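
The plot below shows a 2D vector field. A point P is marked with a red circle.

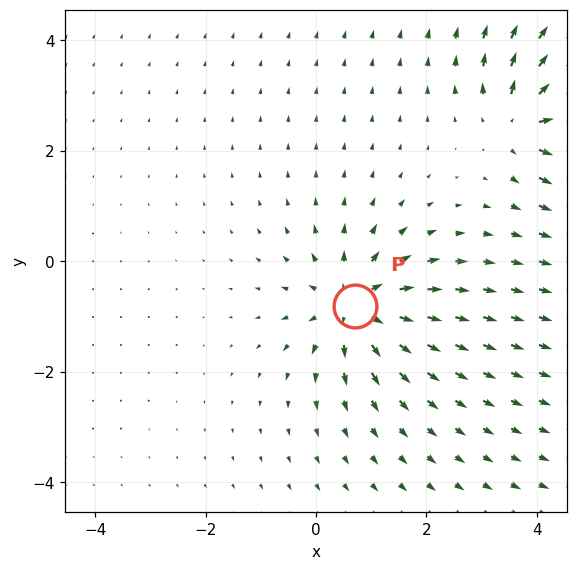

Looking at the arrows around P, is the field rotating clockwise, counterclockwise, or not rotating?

Near P at (0.7, -0.8) the arrows show no circulation. The curl there is ≈0.

not rotating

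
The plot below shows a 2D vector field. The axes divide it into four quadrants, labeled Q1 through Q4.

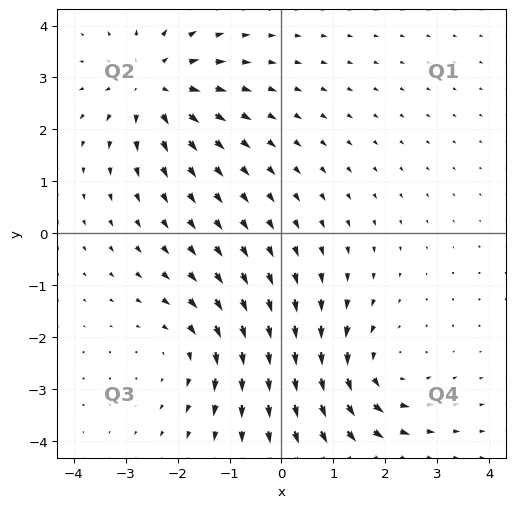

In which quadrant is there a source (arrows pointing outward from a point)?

The source sits at approximately (-2.5, 2.8), which lies in quadrant Q2. The divergence there is about +5, positive as expected for a source.

Q2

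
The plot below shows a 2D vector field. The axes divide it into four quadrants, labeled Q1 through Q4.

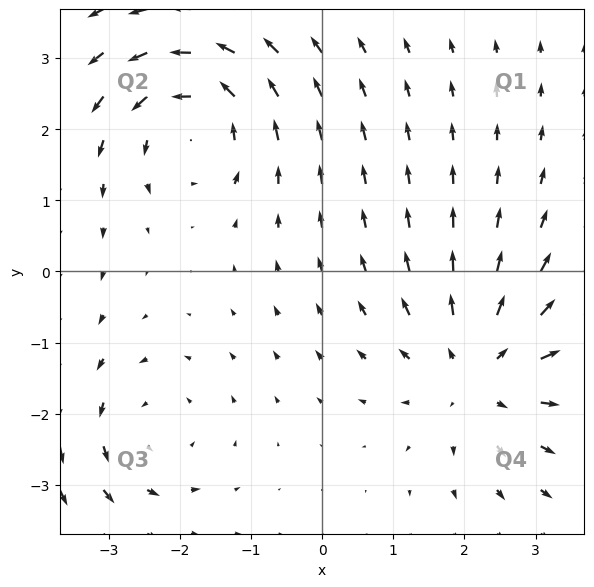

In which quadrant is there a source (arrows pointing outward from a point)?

The source sits at approximately (2.2, -1.4), which lies in quadrant Q4. The divergence there is about +4, positive as expected for a source.

Q4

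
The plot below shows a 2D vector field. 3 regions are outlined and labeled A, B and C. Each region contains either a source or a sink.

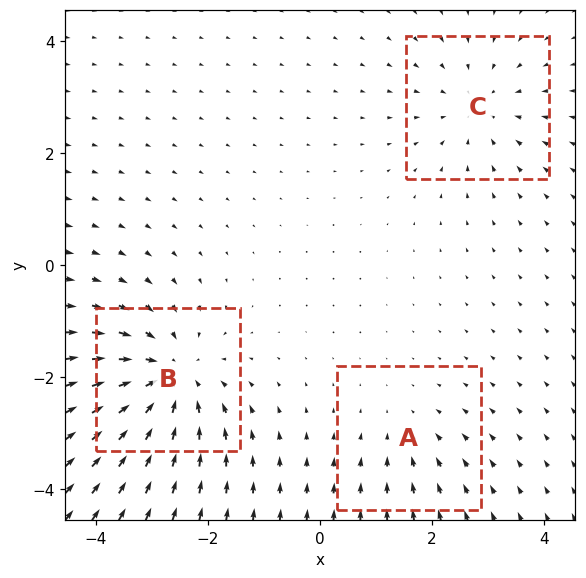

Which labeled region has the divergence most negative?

Divergence at each region's feature centre — A: about -2, B: about -5, C: about -3. Region B is most negative.

B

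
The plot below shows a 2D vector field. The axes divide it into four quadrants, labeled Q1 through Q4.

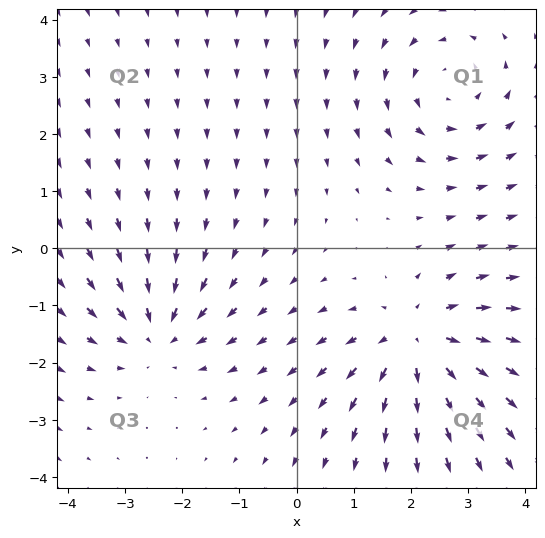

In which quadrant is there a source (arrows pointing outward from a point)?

Q4

The source sits at approximately (2.1, -1.6), which lies in quadrant Q4. The divergence there is about +4, positive as expected for a source.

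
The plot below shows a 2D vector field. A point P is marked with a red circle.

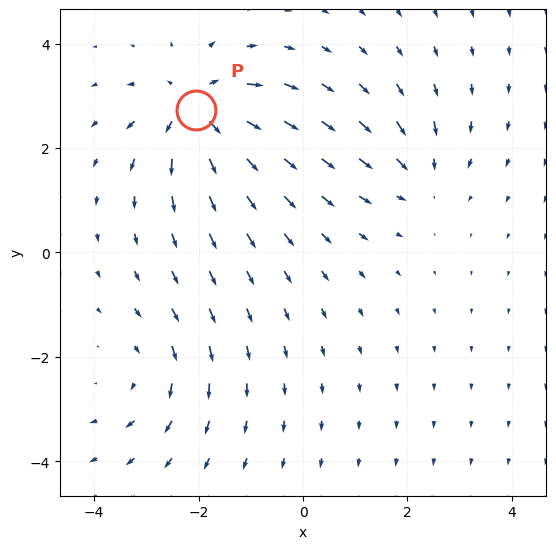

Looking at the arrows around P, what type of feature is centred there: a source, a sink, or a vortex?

source

At P (-2.0, 2.7) the arrows spread outward. Divergence about +6, curl ≈0 — positive divergence with near-zero curl is a source.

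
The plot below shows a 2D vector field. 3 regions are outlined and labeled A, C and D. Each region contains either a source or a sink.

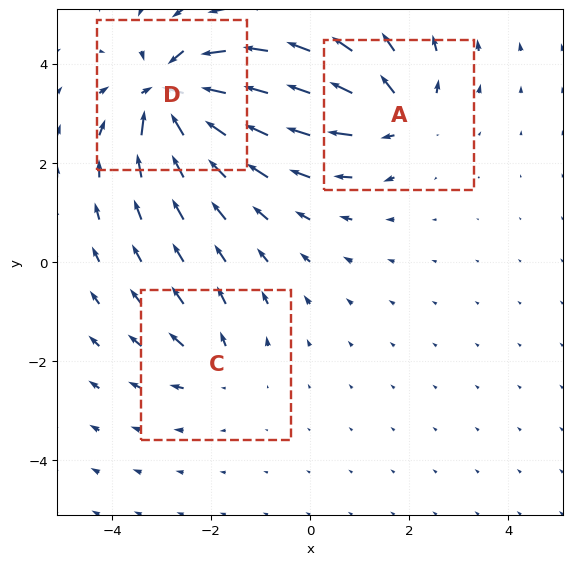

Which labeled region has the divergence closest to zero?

Divergence at each region's feature centre — A: about +4, C: about +2, D: about -6. Region C is closest to zero.

C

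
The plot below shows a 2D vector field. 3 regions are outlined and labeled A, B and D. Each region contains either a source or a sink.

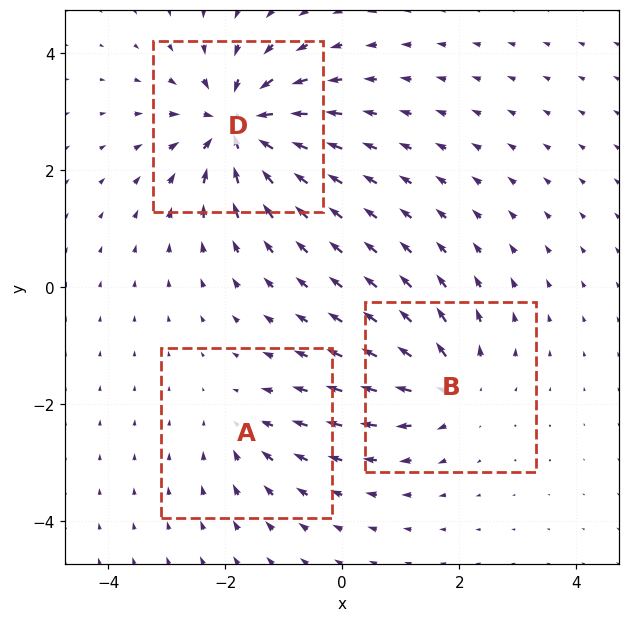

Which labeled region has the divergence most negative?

D

Divergence at each region's feature centre — A: about -2, B: about +4, D: about -6. Region D is most negative.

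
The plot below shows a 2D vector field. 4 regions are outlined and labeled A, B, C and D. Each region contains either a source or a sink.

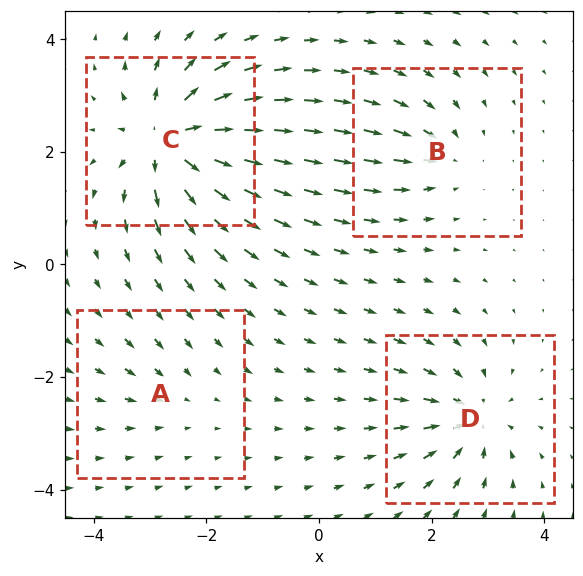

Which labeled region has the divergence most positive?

C

Divergence at each region's feature centre — A: about -2, B: about -4, C: about +9, D: about -6. Region C is most positive.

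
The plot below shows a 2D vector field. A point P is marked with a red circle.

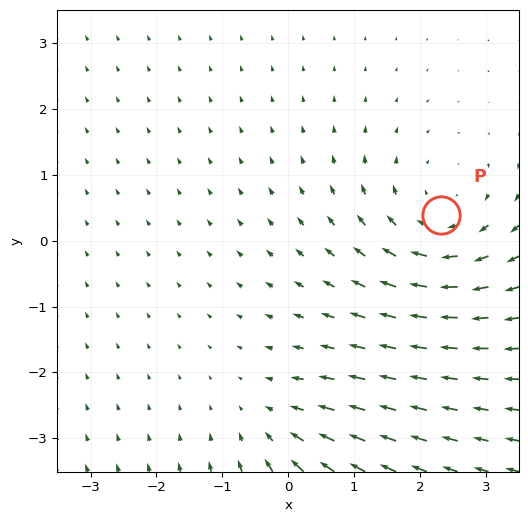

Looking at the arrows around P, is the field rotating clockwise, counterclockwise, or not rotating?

Near P at (2.3, 0.4) the arrows circulate clockwise. The curl (z-component) there is about -3; negative curl means clockwise rotation.

clockwise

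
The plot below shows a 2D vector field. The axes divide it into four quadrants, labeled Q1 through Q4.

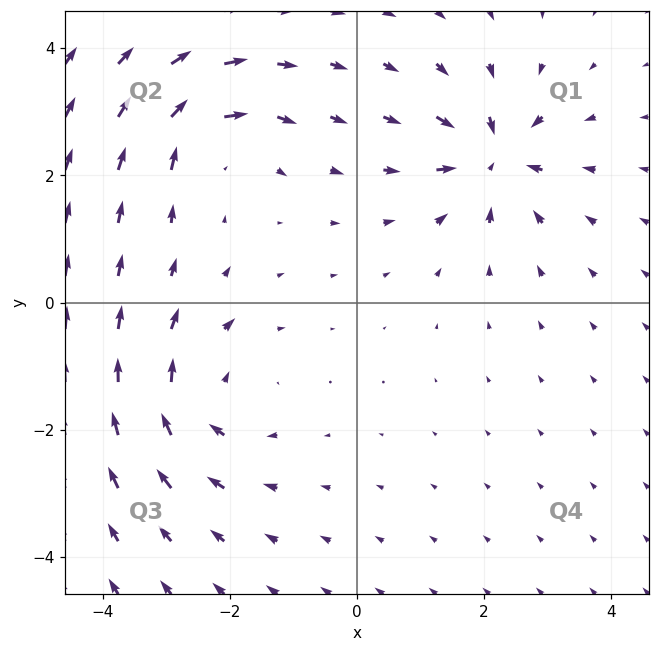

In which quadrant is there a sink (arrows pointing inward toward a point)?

The sink sits at approximately (2.2, 2.3), which lies in quadrant Q1. The divergence there is about -7, negative as expected for a sink.

Q1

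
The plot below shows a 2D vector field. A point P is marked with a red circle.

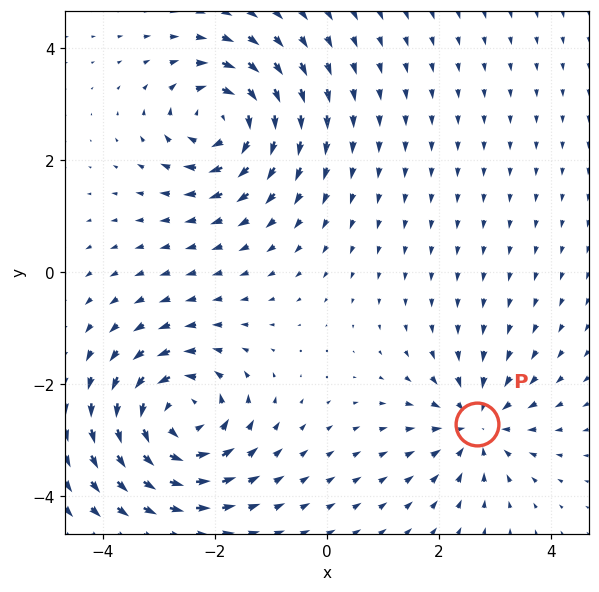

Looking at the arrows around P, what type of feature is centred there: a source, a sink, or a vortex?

sink

At P (2.7, -2.7) the arrows converge inward. Divergence about -4, curl ≈0 — negative divergence with near-zero curl is a sink.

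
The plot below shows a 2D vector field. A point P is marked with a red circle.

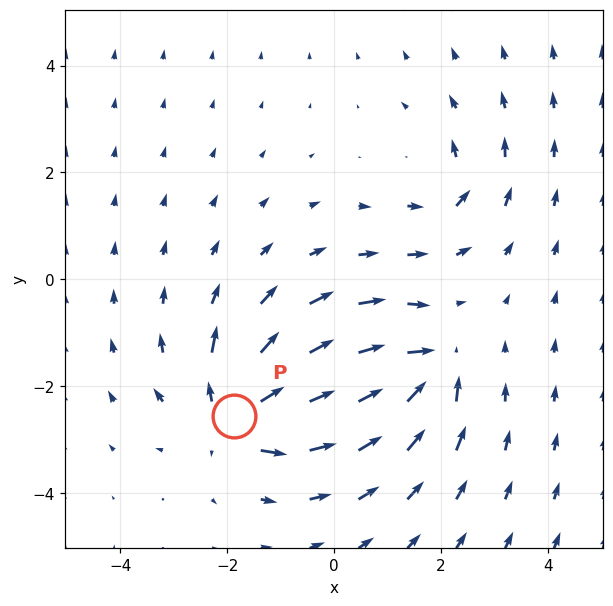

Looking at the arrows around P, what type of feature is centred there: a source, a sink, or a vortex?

At P (-1.9, -2.6) the arrows spread outward. Divergence about +5, curl ≈0 — positive divergence with near-zero curl is a source.

source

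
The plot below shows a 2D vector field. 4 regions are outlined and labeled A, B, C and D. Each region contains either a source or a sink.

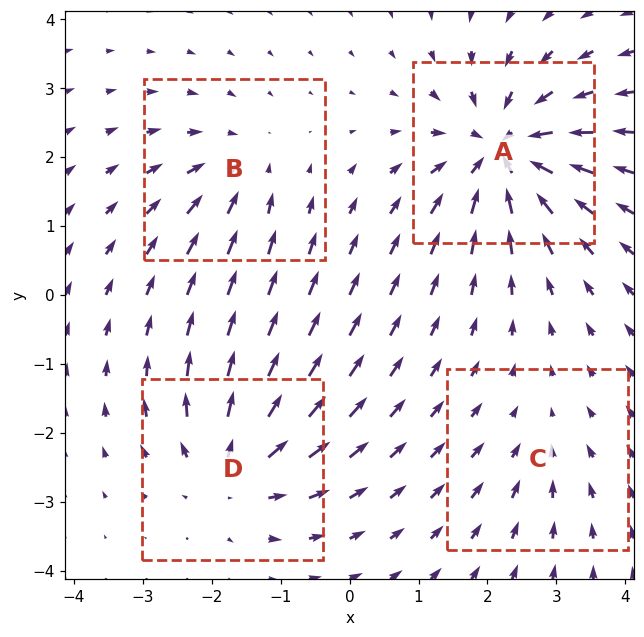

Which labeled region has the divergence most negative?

A

Divergence at each region's feature centre — A: about -8, B: about -4, C: about -2, D: about +5. Region A is most negative.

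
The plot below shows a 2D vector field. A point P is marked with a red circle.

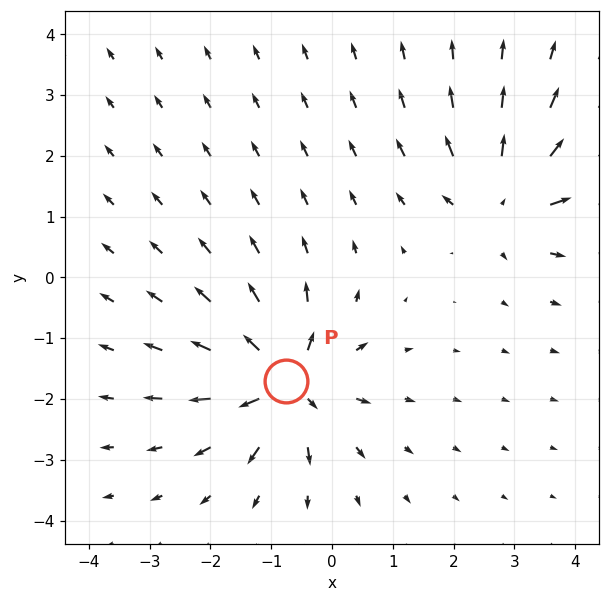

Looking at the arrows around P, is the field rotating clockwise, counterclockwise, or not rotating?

Near P at (-0.8, -1.7) the arrows show no circulation. The curl there is ≈0.

not rotating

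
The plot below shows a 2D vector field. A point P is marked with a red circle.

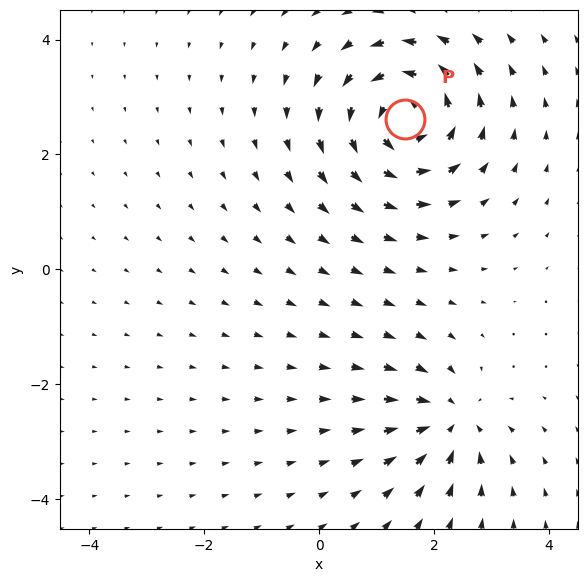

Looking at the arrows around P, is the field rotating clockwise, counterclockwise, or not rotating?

Near P at (1.5, 2.6) the arrows circulate counterclockwise. The curl (z-component) there is about +6; positive curl means counterclockwise rotation.

counterclockwise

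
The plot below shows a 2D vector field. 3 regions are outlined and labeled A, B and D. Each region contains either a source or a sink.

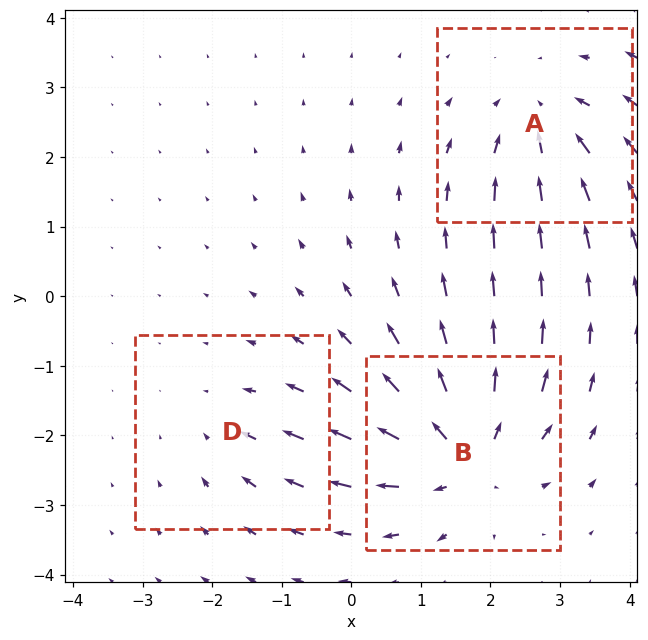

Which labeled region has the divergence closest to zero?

Divergence at each region's feature centre — A: about -4, B: about +5, D: about -2. Region D is closest to zero.

D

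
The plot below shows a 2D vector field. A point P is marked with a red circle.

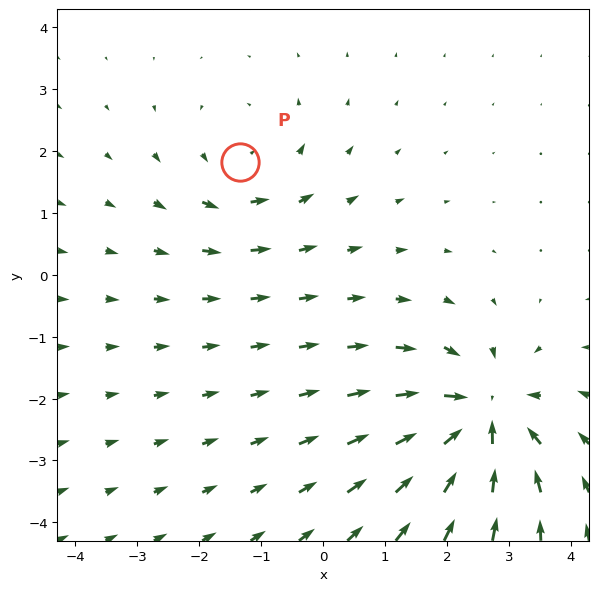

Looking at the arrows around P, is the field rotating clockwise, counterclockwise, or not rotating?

Near P at (-1.3, 1.8) the arrows circulate counterclockwise. The curl (z-component) there is about +2; positive curl means counterclockwise rotation.

counterclockwise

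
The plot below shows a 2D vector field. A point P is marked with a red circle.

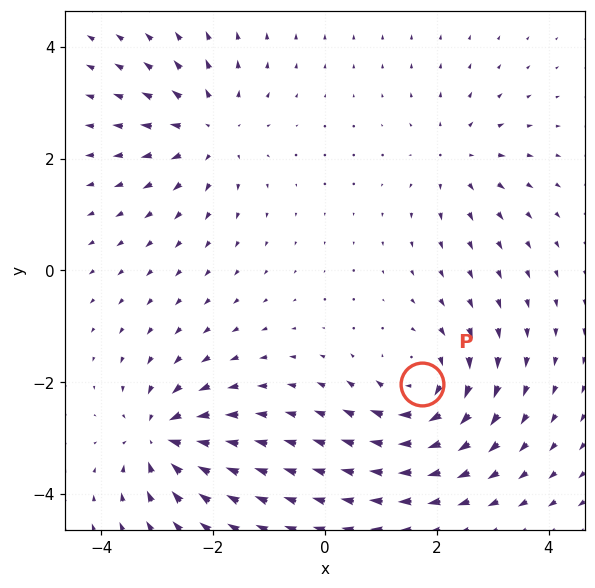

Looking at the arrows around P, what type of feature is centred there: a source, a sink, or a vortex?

At P (1.7, -2.0) the arrows circulate clockwise. Divergence ≈0, curl about -5 — near-zero divergence with nonzero curl is a vortex.

vortex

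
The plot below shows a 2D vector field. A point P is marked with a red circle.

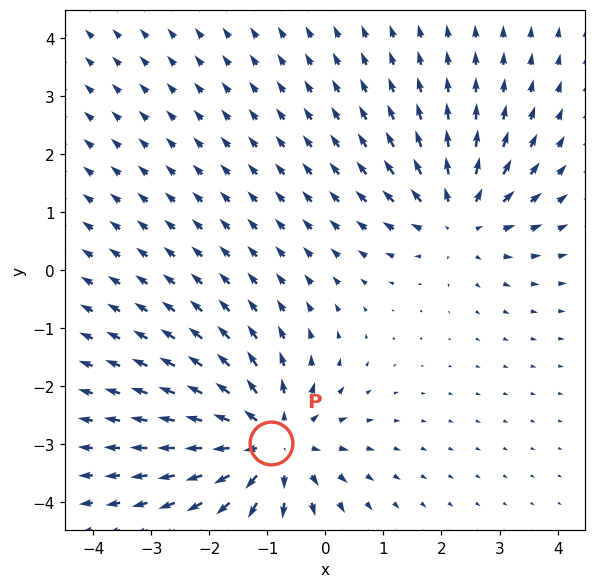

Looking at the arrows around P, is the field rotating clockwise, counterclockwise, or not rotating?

Near P at (-0.9, -3.0) the arrows show no circulation. The curl there is ≈0.

not rotating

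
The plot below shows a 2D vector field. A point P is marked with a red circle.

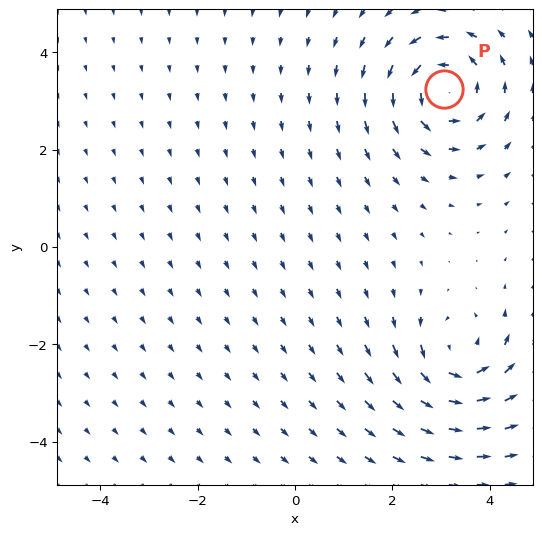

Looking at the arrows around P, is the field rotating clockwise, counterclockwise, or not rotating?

Near P at (3.1, 3.2) the arrows circulate counterclockwise. The curl (z-component) there is about +5; positive curl means counterclockwise rotation.

counterclockwise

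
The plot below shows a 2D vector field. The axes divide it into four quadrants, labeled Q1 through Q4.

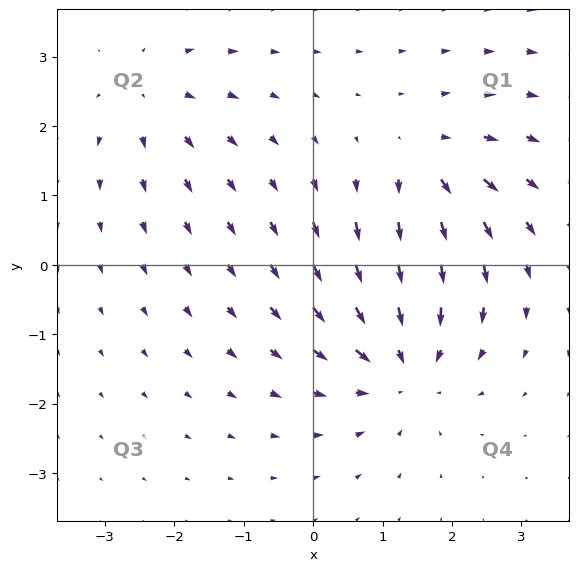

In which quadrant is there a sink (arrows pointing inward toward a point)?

Q4

The sink sits at approximately (1.3, -1.4), which lies in quadrant Q4. The divergence there is about -4, negative as expected for a sink.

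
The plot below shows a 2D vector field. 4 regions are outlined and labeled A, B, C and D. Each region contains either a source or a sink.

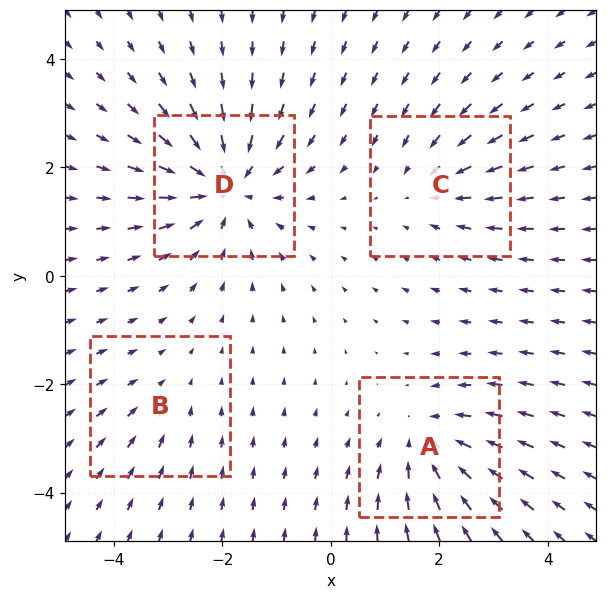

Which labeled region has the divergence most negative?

D

Divergence at each region's feature centre — A: about -4, B: about -2, C: about -3, D: about -6. Region D is most negative.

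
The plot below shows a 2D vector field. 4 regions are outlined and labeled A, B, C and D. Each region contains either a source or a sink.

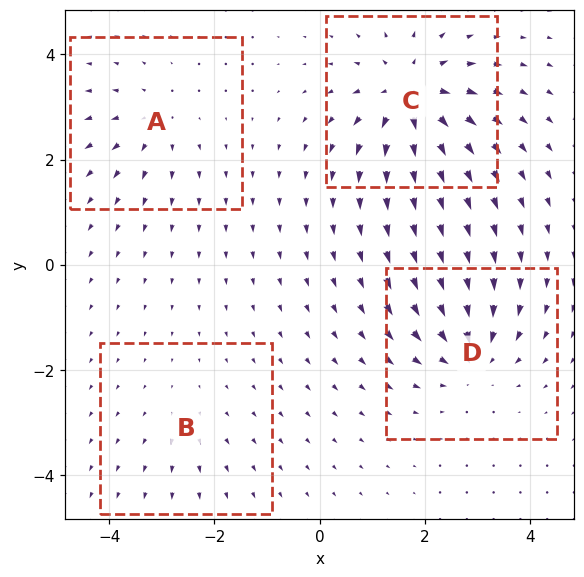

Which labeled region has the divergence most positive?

C

Divergence at each region's feature centre — A: about +4, B: about +2, C: about +8, D: about -6. Region C is most positive.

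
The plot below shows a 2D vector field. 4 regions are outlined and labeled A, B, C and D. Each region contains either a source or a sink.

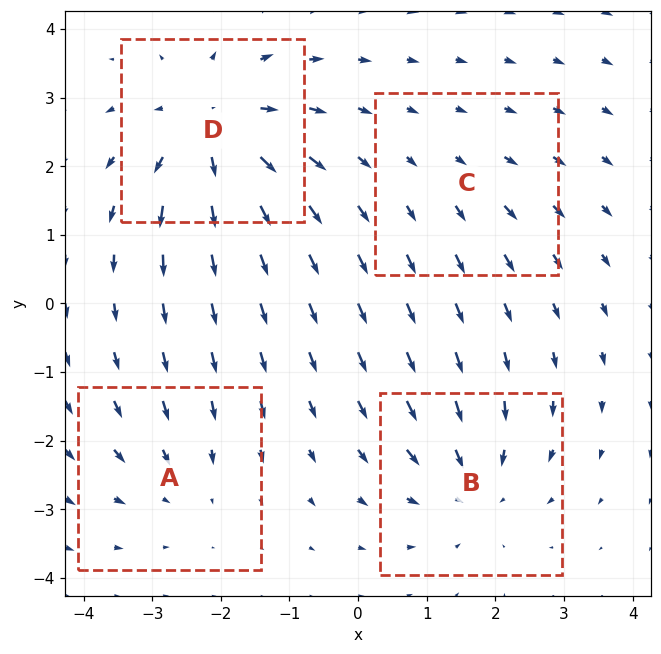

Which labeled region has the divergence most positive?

Divergence at each region's feature centre — A: about -3, B: about -5, C: about +2, D: about +7. Region D is most positive.

D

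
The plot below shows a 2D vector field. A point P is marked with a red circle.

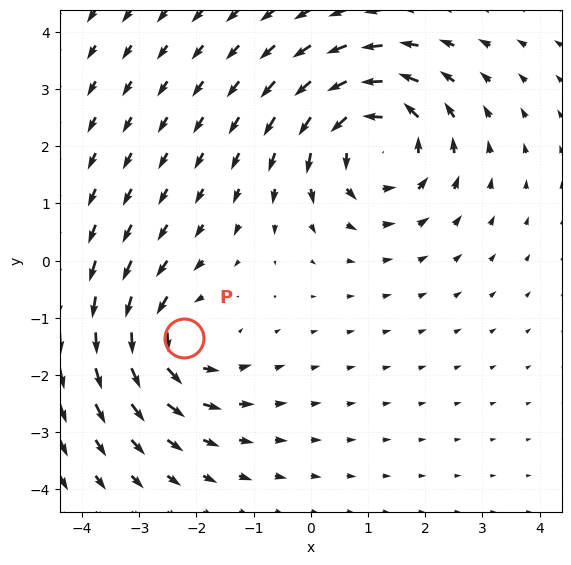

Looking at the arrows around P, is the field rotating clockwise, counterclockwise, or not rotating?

Near P at (-2.2, -1.4) the arrows circulate counterclockwise. The curl (z-component) there is about +4; positive curl means counterclockwise rotation.

counterclockwise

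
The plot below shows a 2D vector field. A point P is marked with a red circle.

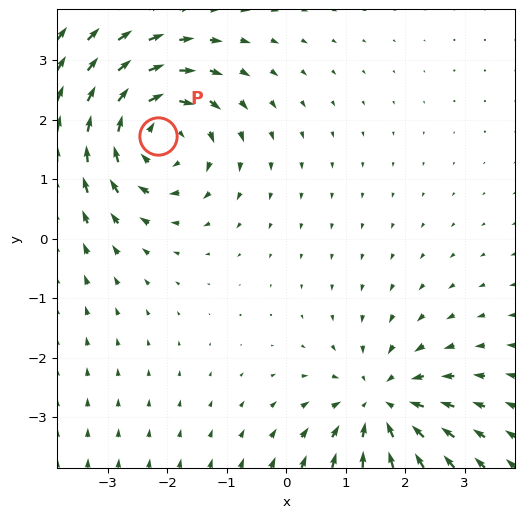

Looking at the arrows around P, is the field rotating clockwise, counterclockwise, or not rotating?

Near P at (-2.2, 1.7) the arrows circulate clockwise. The curl (z-component) there is about -4; negative curl means clockwise rotation.

clockwise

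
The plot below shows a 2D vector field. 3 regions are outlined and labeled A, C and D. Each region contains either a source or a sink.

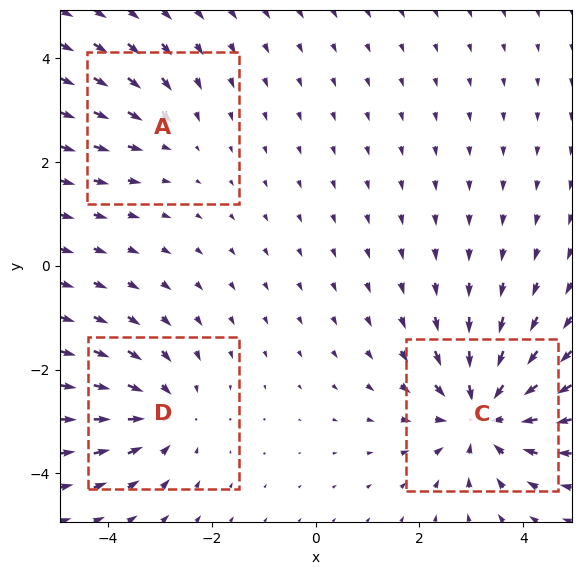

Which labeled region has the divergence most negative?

Divergence at each region's feature centre — A: about -2, C: about -4, D: about -3. Region C is most negative.

C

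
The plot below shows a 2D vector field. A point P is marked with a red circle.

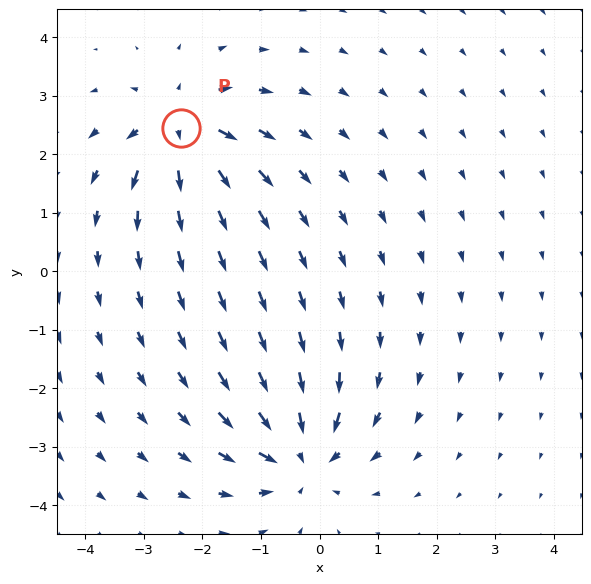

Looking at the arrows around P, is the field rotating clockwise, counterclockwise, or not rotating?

Near P at (-2.4, 2.4) the arrows show no circulation. The curl there is ≈0.

not rotating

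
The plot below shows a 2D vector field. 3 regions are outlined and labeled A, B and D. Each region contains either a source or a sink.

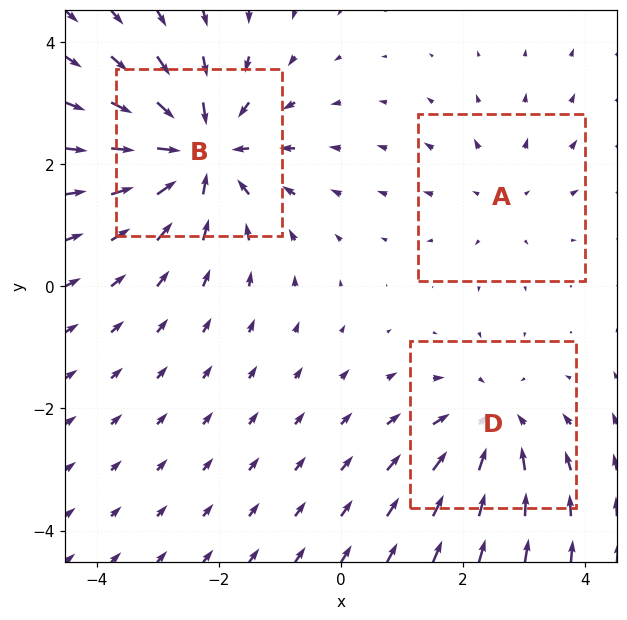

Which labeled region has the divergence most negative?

Divergence at each region's feature centre — A: about +2, B: about -5, D: about -3. Region B is most negative.

B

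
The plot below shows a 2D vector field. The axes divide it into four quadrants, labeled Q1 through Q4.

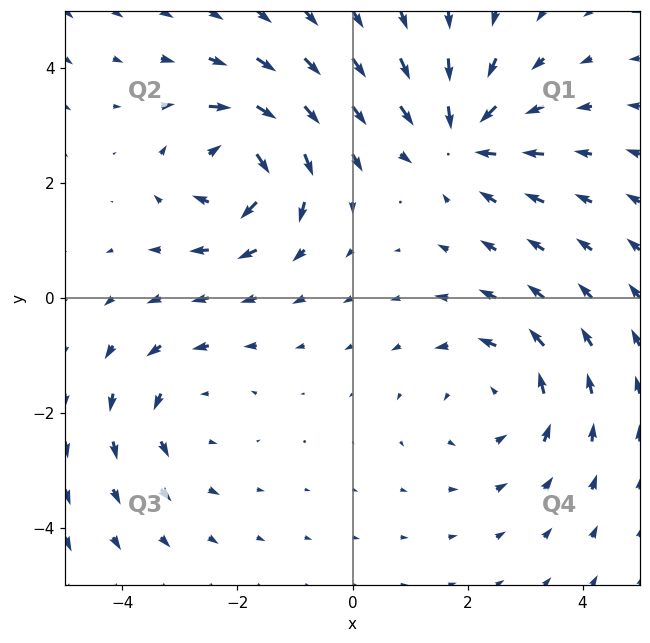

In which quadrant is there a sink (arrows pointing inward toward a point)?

The sink sits at approximately (1.9, 2.8), which lies in quadrant Q1. The divergence there is about -4, negative as expected for a sink.

Q1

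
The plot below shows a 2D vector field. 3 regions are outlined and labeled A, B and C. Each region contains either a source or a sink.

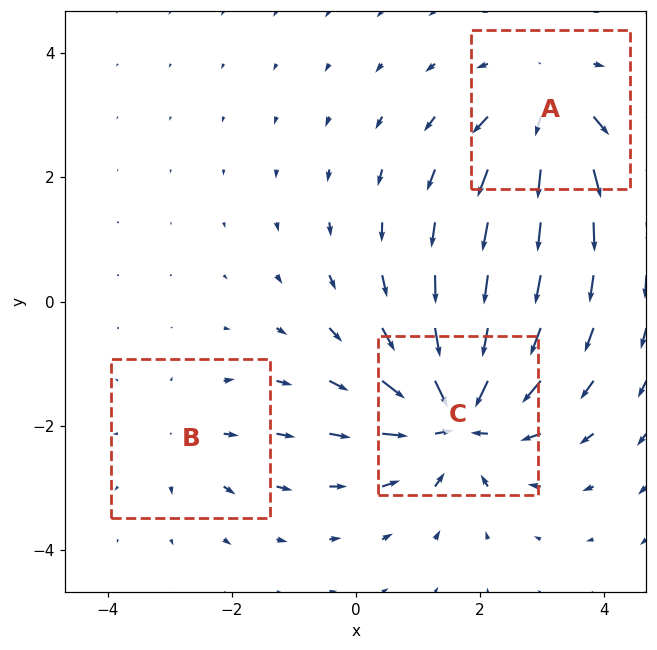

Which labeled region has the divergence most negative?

Divergence at each region's feature centre — A: about +4, B: about +2, C: about -6. Region C is most negative.

C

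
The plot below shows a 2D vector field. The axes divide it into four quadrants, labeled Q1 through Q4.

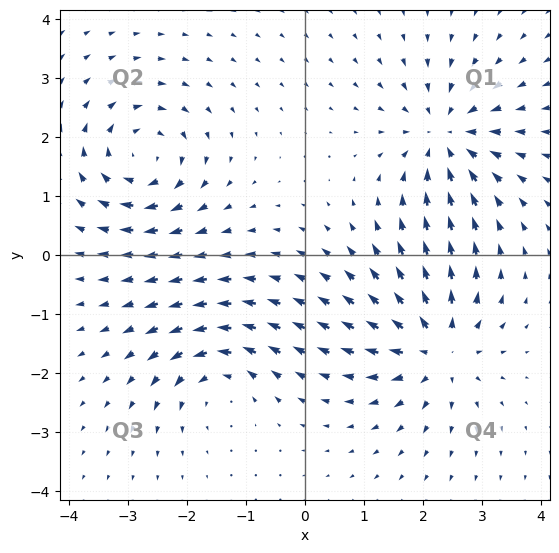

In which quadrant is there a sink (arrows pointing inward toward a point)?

Q1

The sink sits at approximately (2.4, 2.0), which lies in quadrant Q1. The divergence there is about -6, negative as expected for a sink.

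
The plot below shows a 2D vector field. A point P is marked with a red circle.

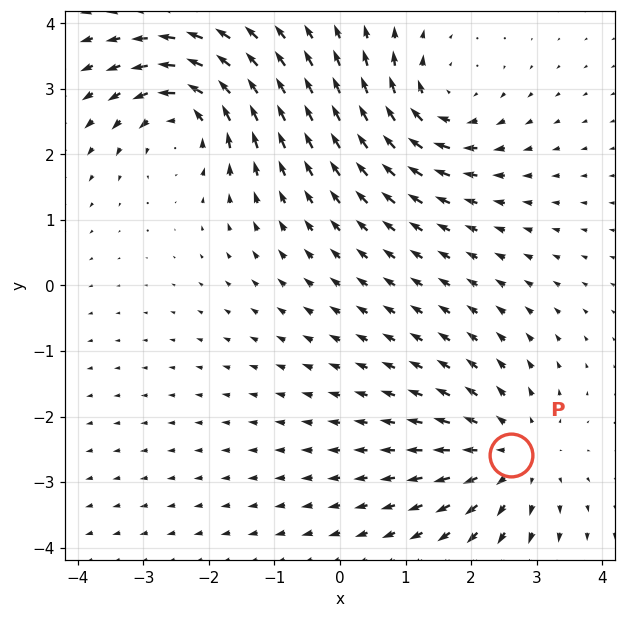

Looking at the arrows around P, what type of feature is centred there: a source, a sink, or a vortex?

At P (2.6, -2.6) the arrows spread outward. Divergence about +3, curl ≈0 — positive divergence with near-zero curl is a source.

source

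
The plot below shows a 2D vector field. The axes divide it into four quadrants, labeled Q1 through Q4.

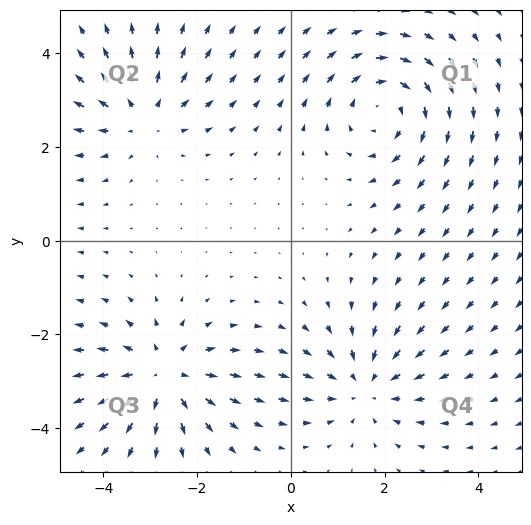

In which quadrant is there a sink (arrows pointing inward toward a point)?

The sink sits at approximately (1.6, -3.1), which lies in quadrant Q4. The divergence there is about -3, negative as expected for a sink.

Q4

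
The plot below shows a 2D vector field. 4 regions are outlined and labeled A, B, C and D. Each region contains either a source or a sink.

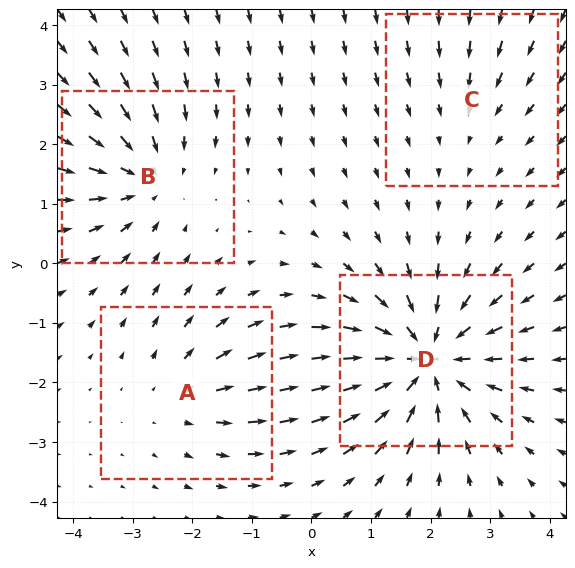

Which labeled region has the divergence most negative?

D

Divergence at each region's feature centre — A: about +3, B: about -4, C: about -2, D: about -6. Region D is most negative.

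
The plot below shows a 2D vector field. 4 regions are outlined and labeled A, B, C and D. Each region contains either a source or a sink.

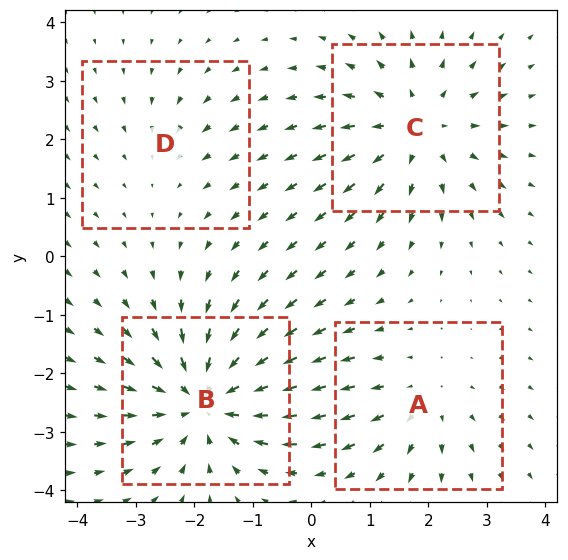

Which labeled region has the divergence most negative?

B

Divergence at each region's feature centre — A: about +3, B: about -6, C: about +5, D: about -2. Region B is most negative.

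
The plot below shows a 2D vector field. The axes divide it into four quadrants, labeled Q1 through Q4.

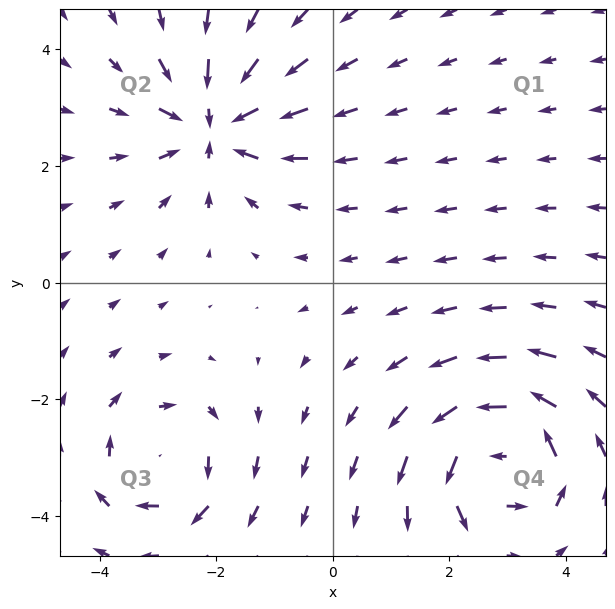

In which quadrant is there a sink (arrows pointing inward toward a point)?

The sink sits at approximately (-2.0, 2.7), which lies in quadrant Q2. The divergence there is about -5, negative as expected for a sink.

Q2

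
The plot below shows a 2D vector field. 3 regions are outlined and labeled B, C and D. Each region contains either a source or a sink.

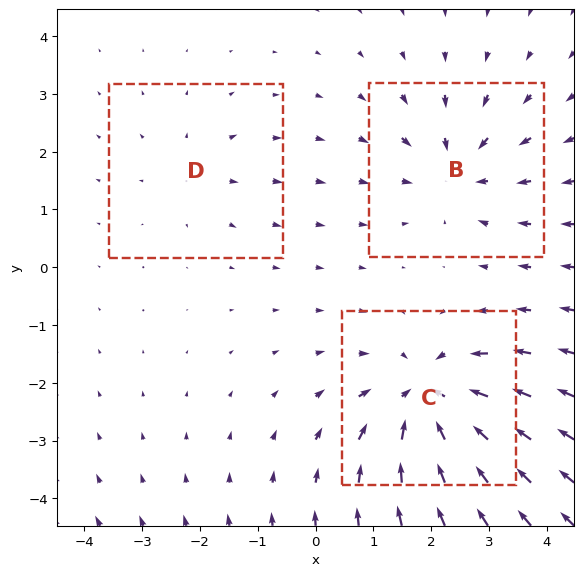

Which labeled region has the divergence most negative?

Divergence at each region's feature centre — B: about -4, C: about -6, D: about +2. Region C is most negative.

C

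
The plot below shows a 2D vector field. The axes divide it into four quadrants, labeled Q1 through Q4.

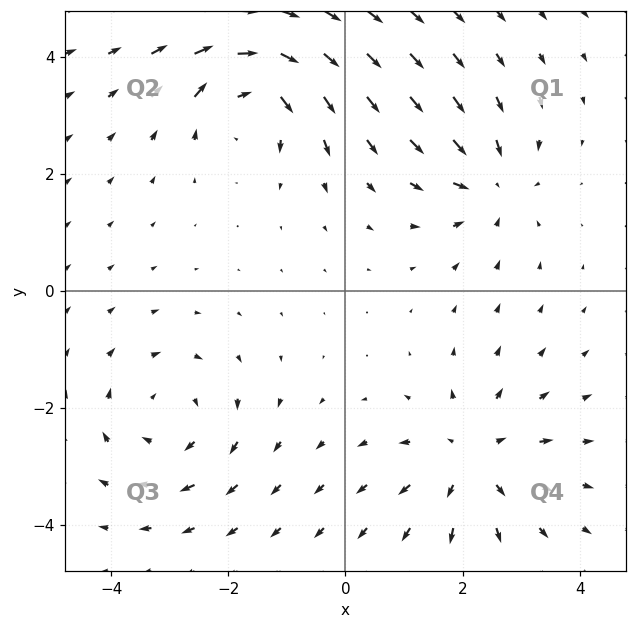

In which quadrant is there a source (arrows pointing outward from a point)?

The source sits at approximately (2.2, -2.9), which lies in quadrant Q4. The divergence there is about +4, positive as expected for a source.

Q4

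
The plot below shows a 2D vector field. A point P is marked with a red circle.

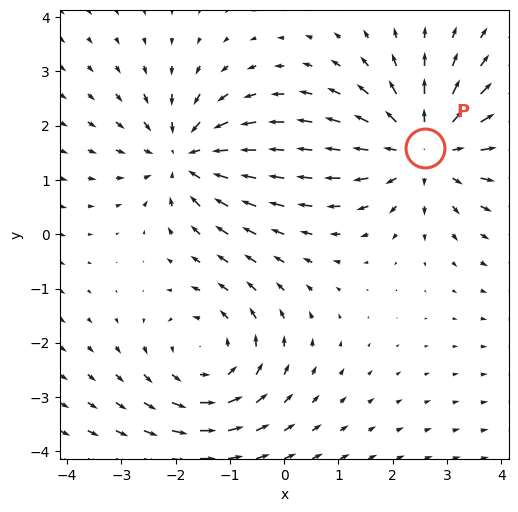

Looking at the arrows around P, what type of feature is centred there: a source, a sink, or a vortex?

source

At P (2.6, 1.6) the arrows spread outward. Divergence about +4, curl ≈0 — positive divergence with near-zero curl is a source.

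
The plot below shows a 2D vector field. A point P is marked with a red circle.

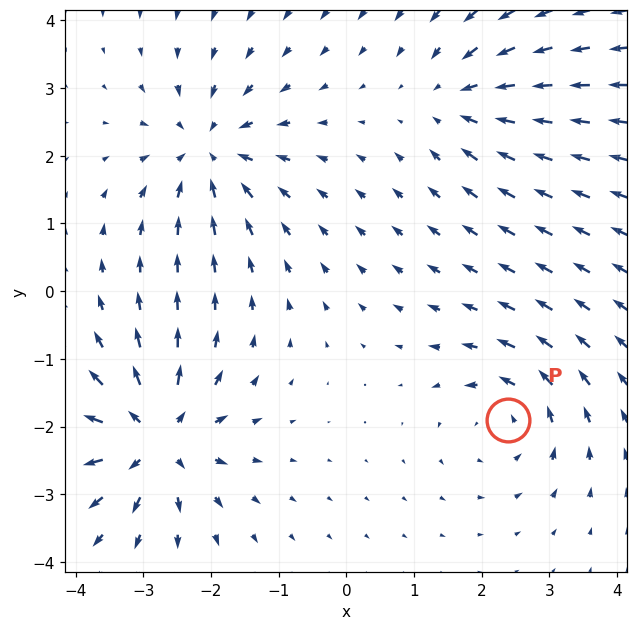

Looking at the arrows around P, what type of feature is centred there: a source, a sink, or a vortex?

vortex

At P (2.4, -1.9) the arrows circulate counterclockwise. Divergence ≈0, curl about +4 — near-zero divergence with nonzero curl is a vortex.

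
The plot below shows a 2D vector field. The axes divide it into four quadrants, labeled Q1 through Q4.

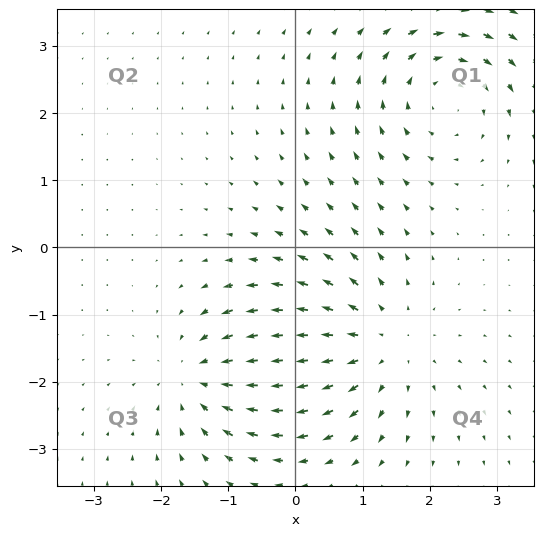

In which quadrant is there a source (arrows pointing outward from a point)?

Q4

The source sits at approximately (1.2, -1.4), which lies in quadrant Q4. The divergence there is about +3, positive as expected for a source.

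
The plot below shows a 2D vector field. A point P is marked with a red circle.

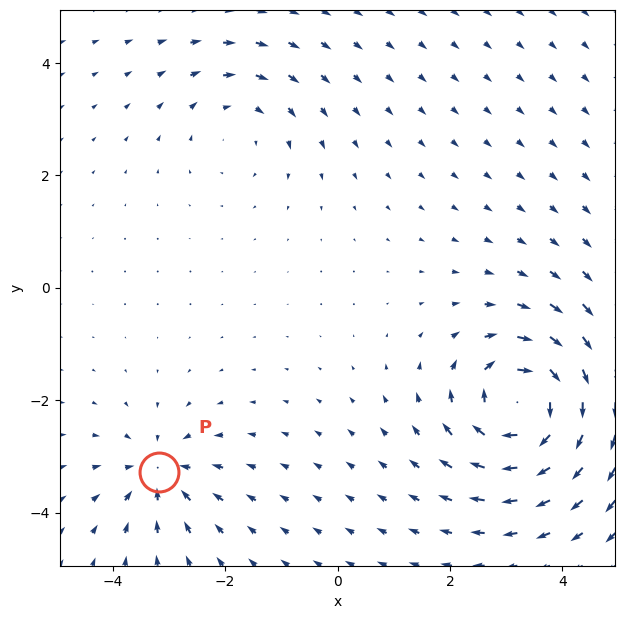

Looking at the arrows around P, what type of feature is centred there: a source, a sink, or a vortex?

At P (-3.2, -3.3) the arrows converge inward. Divergence about -4, curl ≈0 — negative divergence with near-zero curl is a sink.

sink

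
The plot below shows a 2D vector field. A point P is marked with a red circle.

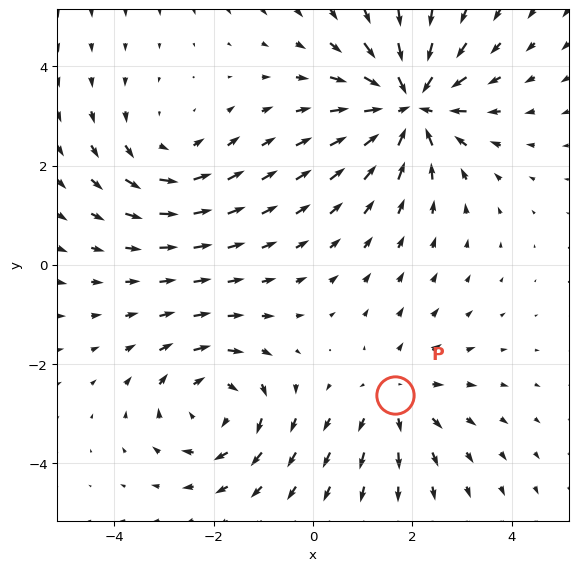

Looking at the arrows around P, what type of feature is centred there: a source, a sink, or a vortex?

At P (1.7, -2.6) the arrows spread outward. Divergence about +3, curl ≈0 — positive divergence with near-zero curl is a source.

source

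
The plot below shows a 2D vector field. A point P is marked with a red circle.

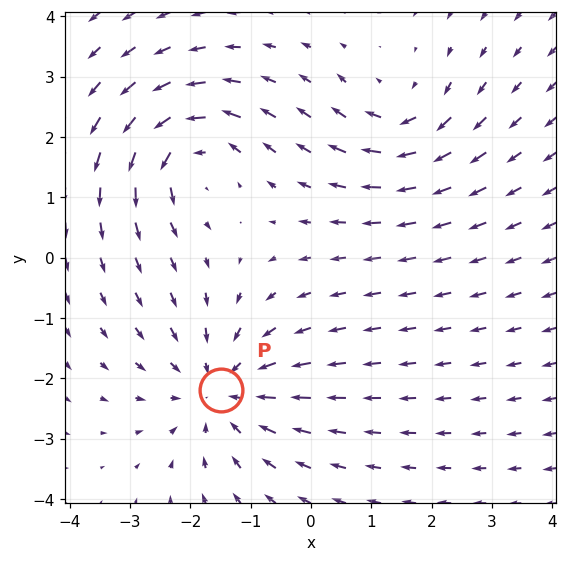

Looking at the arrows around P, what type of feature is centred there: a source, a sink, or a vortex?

At P (-1.5, -2.2) the arrows converge inward. Divergence about -4, curl ≈0 — negative divergence with near-zero curl is a sink.

sink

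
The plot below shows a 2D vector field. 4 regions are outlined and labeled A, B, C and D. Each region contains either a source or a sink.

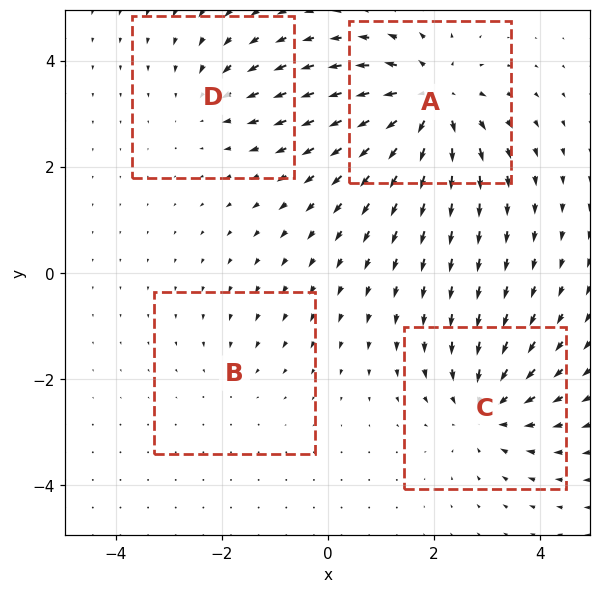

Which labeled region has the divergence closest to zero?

Divergence at each region's feature centre — A: about +7, B: about -2, C: about -5, D: about -3. Region B is closest to zero.

B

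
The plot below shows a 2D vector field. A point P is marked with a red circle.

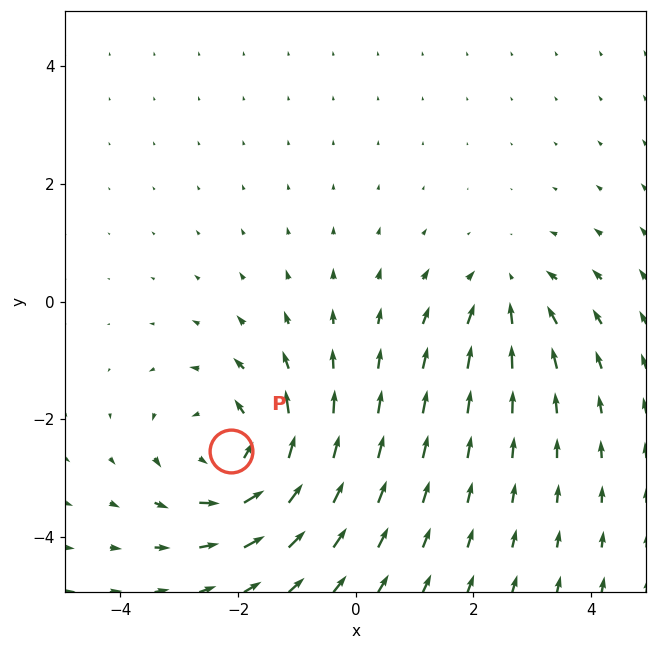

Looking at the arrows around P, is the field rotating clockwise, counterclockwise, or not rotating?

Near P at (-2.1, -2.5) the arrows circulate counterclockwise. The curl (z-component) there is about +4; positive curl means counterclockwise rotation.

counterclockwise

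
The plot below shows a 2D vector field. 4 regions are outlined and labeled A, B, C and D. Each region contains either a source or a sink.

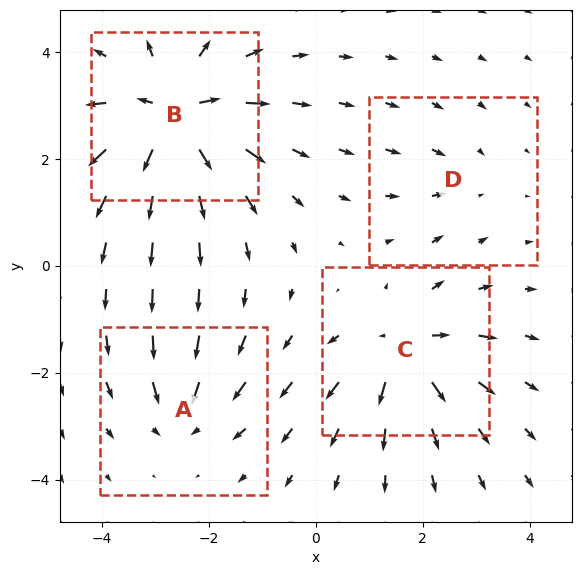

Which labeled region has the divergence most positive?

B

Divergence at each region's feature centre — A: about -4, B: about +8, C: about +6, D: about -2. Region B is most positive.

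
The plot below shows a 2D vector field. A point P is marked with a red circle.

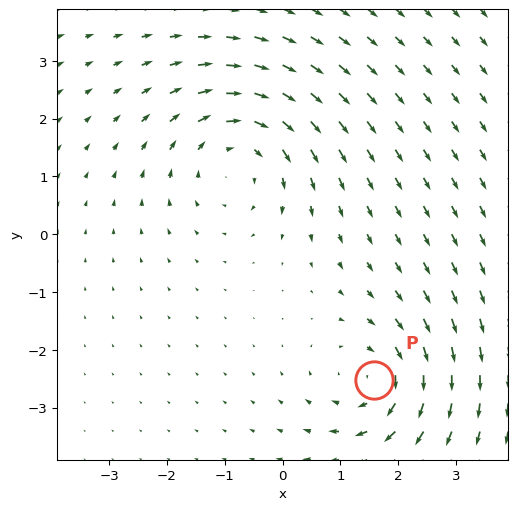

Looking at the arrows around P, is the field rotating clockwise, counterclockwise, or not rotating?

clockwise

Near P at (1.6, -2.5) the arrows circulate clockwise. The curl (z-component) there is about -4; negative curl means clockwise rotation.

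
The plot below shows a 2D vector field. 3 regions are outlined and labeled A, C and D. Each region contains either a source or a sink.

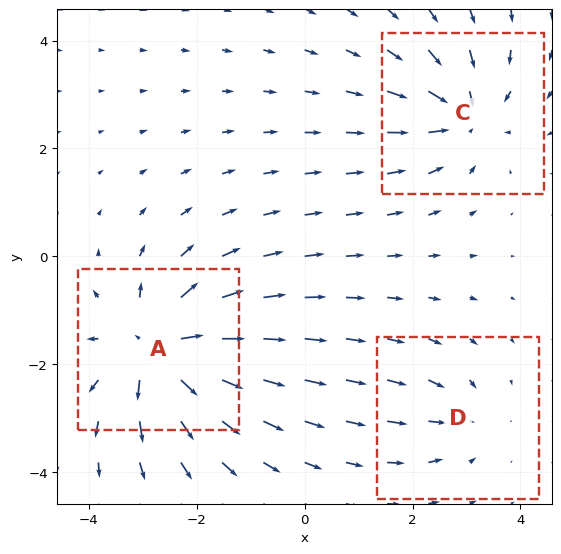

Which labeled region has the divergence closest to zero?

D

Divergence at each region's feature centre — A: about +5, C: about -4, D: about -2. Region D is closest to zero.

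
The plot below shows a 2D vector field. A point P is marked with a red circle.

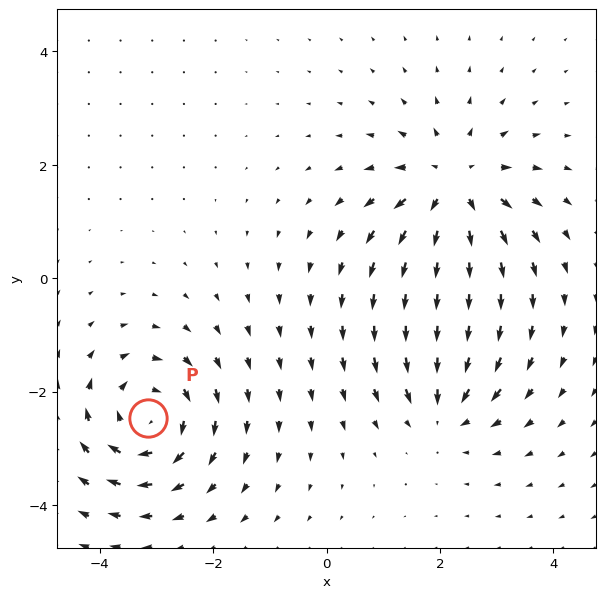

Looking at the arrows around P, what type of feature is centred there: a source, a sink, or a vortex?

At P (-3.1, -2.5) the arrows circulate clockwise. Divergence ≈0, curl about -5 — near-zero divergence with nonzero curl is a vortex.

vortex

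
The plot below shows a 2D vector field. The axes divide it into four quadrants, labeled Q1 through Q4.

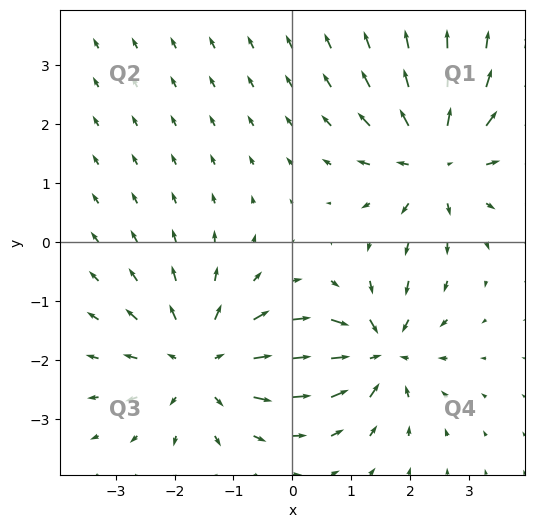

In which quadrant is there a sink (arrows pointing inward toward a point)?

Q4

The sink sits at approximately (1.5, -1.9), which lies in quadrant Q4. The divergence there is about -5, negative as expected for a sink.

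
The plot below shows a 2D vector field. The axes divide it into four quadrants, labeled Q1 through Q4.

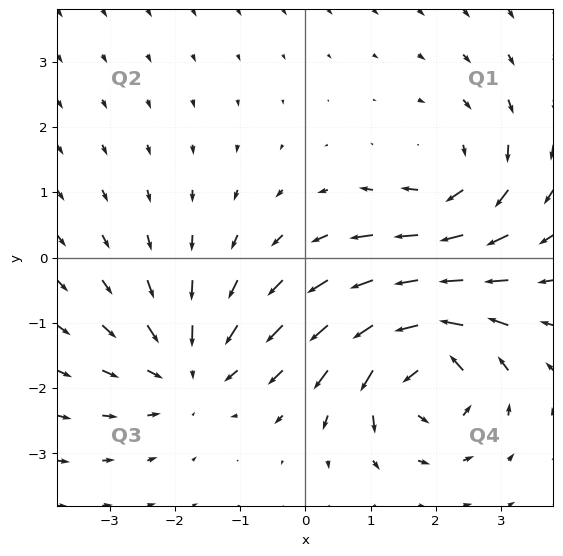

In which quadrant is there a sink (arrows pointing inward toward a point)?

The sink sits at approximately (-1.8, -1.7), which lies in quadrant Q3. The divergence there is about -3, negative as expected for a sink.

Q3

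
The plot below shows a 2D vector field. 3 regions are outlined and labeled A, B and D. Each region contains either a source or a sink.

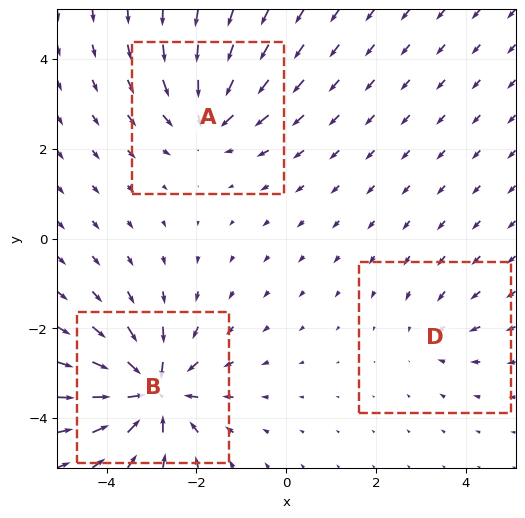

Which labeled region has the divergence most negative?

Divergence at each region's feature centre — A: about -4, B: about -6, D: about -2. Region B is most negative.

B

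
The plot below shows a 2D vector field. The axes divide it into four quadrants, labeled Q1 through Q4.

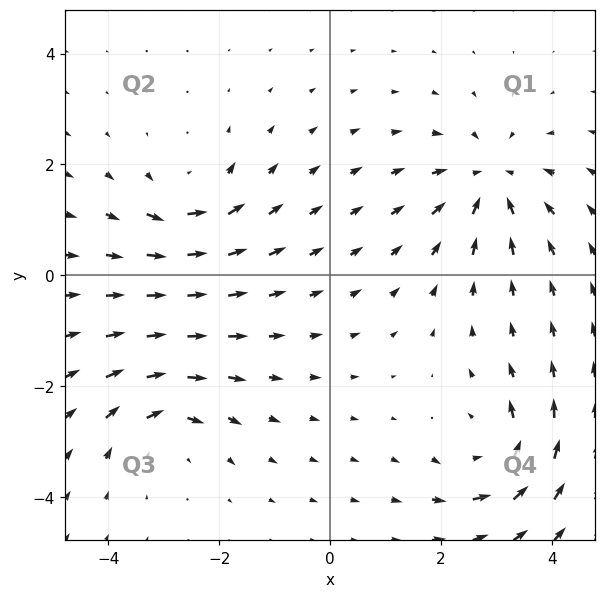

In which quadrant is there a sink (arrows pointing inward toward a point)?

Q1

The sink sits at approximately (2.9, 1.7), which lies in quadrant Q1. The divergence there is about -5, negative as expected for a sink.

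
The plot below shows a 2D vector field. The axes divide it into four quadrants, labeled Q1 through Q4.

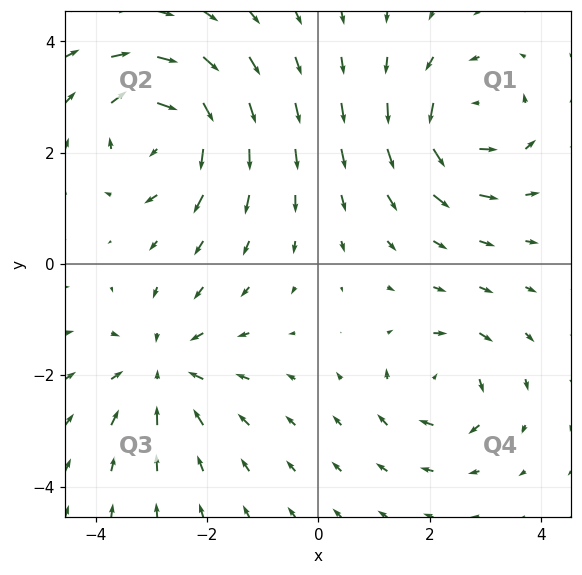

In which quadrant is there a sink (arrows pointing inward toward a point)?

Q3

The sink sits at approximately (-2.8, -1.9), which lies in quadrant Q3. The divergence there is about -3, negative as expected for a sink.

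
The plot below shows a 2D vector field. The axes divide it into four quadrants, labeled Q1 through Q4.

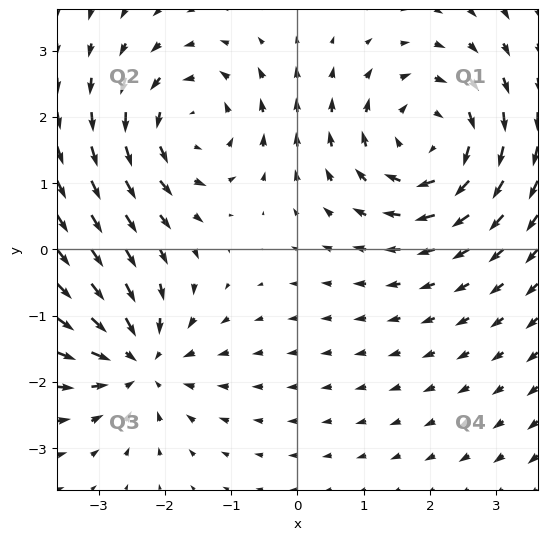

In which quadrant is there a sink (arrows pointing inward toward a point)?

Q3

The sink sits at approximately (-2.4, -1.7), which lies in quadrant Q3. The divergence there is about -4, negative as expected for a sink.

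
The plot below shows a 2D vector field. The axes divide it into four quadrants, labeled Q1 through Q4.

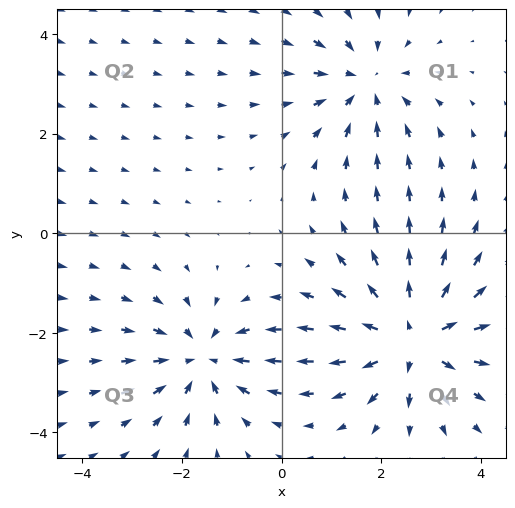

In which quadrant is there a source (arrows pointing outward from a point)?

The source sits at approximately (2.6, -2.1), which lies in quadrant Q4. The divergence there is about +5, positive as expected for a source.

Q4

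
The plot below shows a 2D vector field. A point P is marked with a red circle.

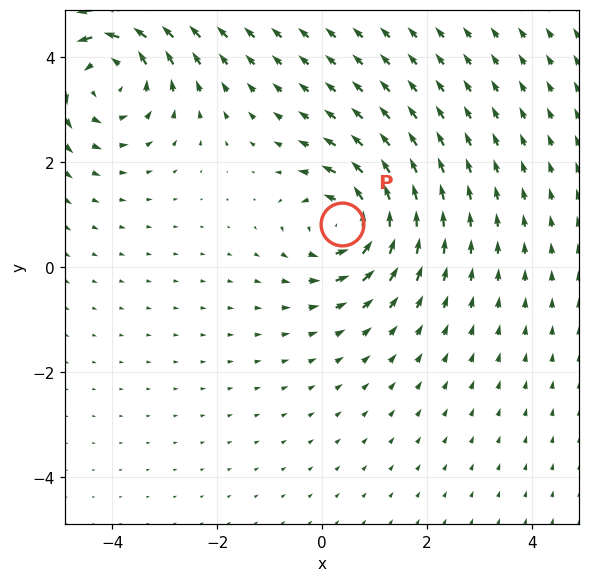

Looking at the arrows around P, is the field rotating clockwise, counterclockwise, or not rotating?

counterclockwise

Near P at (0.4, 0.8) the arrows circulate counterclockwise. The curl (z-component) there is about +5; positive curl means counterclockwise rotation.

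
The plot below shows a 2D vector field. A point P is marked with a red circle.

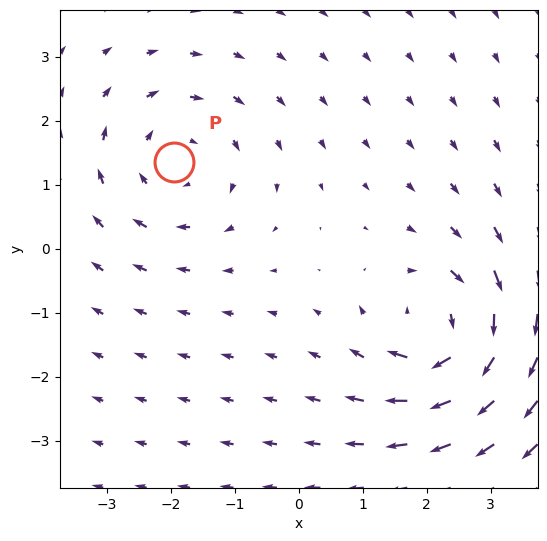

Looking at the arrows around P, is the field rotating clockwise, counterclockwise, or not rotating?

clockwise

Near P at (-1.9, 1.4) the arrows circulate clockwise. The curl (z-component) there is about -3; negative curl means clockwise rotation.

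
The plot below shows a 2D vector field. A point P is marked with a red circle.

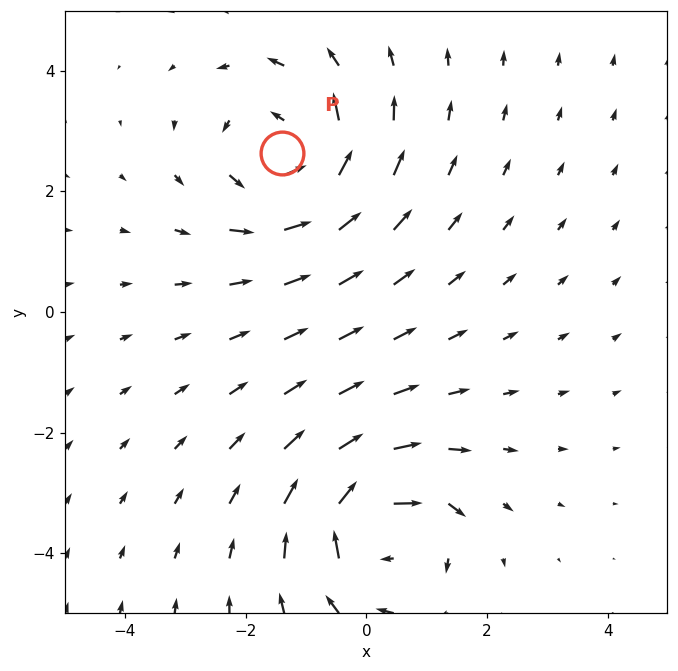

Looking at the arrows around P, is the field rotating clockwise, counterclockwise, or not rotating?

counterclockwise

Near P at (-1.4, 2.6) the arrows circulate counterclockwise. The curl (z-component) there is about +4; positive curl means counterclockwise rotation.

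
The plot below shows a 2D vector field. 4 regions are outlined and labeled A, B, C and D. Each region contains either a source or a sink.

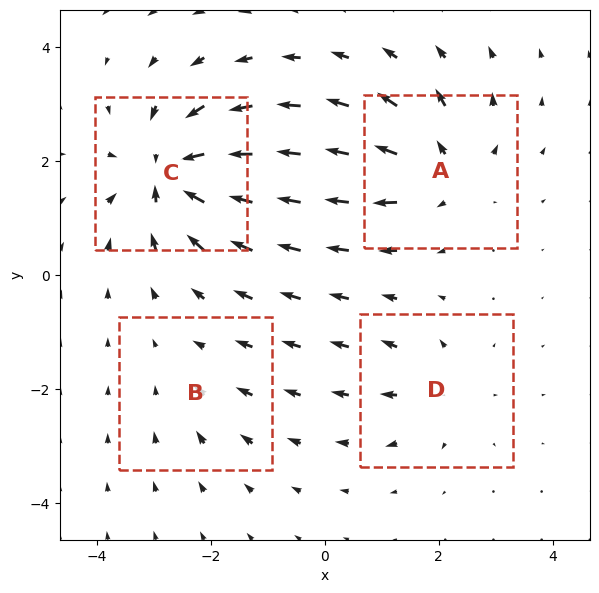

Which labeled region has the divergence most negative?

C

Divergence at each region's feature centre — A: about +6, B: about -2, C: about -8, D: about +4. Region C is most negative.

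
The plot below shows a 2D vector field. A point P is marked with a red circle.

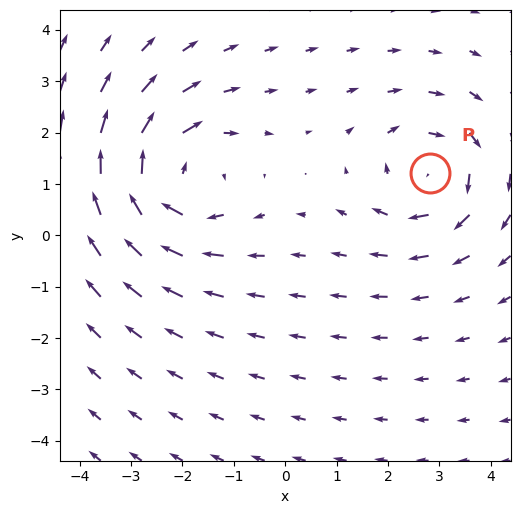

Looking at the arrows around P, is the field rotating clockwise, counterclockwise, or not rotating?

clockwise

Near P at (2.8, 1.2) the arrows circulate clockwise. The curl (z-component) there is about -3; negative curl means clockwise rotation.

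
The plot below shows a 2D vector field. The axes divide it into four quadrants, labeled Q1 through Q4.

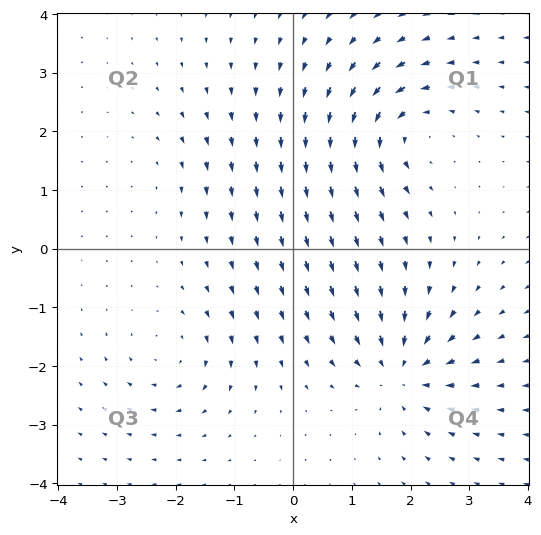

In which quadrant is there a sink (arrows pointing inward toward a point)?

The sink sits at approximately (1.8, -2.1), which lies in quadrant Q4. The divergence there is about -6, negative as expected for a sink.

Q4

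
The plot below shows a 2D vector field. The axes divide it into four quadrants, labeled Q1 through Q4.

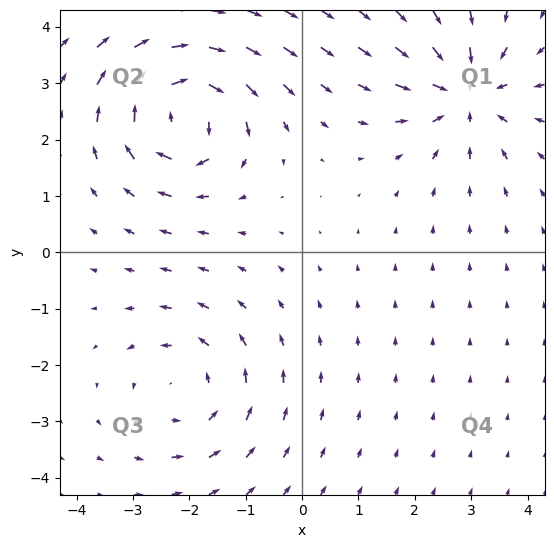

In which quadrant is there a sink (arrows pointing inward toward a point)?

Q1

The sink sits at approximately (2.9, 2.8), which lies in quadrant Q1. The divergence there is about -4, negative as expected for a sink.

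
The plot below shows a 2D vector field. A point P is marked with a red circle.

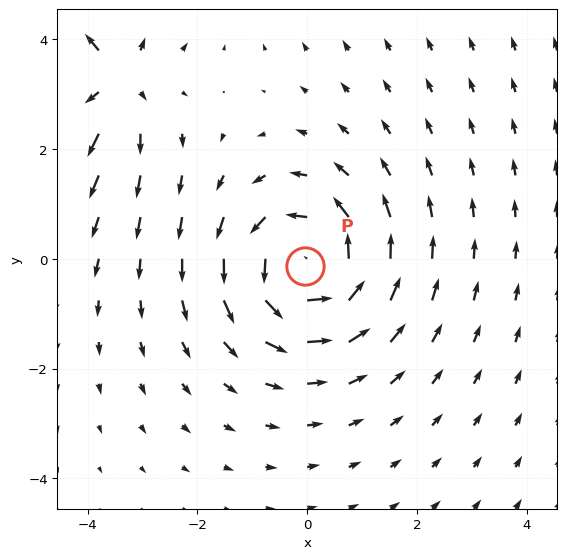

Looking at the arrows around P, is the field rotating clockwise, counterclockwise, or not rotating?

Near P at (-0.0, -0.1) the arrows circulate counterclockwise. The curl (z-component) there is about +4; positive curl means counterclockwise rotation.

counterclockwise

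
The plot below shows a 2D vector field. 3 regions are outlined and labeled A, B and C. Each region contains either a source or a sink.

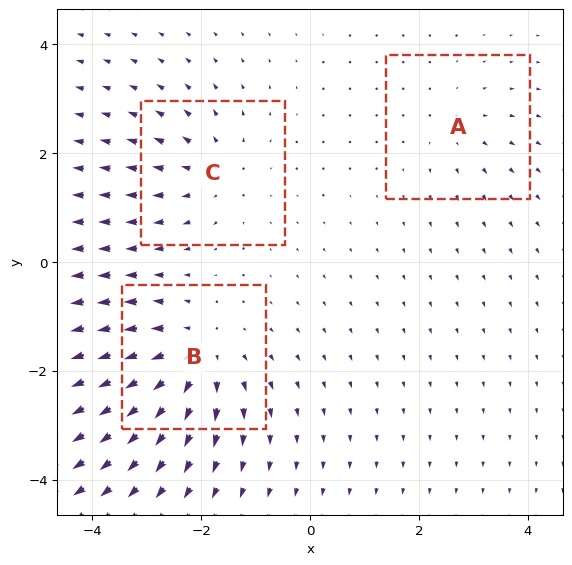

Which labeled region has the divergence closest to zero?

A

Divergence at each region's feature centre — A: about +2, B: about +5, C: about +3. Region A is closest to zero.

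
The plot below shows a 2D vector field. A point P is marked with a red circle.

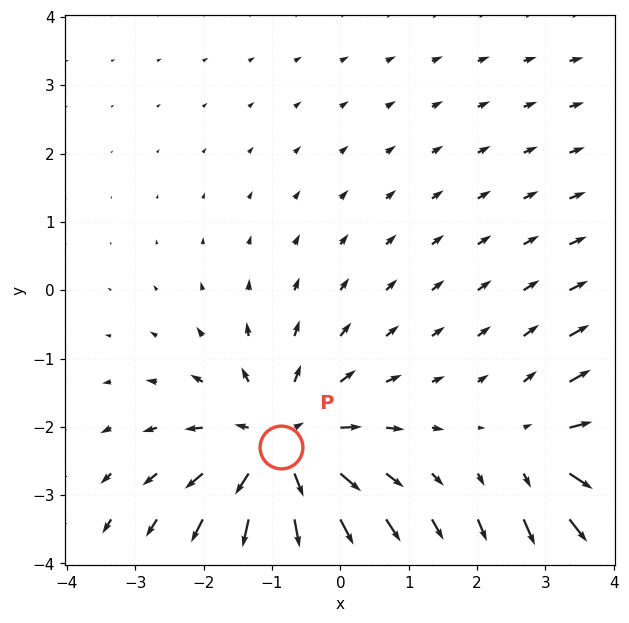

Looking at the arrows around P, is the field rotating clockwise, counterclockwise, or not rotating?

Near P at (-0.9, -2.3) the arrows show no circulation. The curl there is ≈0.

not rotating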